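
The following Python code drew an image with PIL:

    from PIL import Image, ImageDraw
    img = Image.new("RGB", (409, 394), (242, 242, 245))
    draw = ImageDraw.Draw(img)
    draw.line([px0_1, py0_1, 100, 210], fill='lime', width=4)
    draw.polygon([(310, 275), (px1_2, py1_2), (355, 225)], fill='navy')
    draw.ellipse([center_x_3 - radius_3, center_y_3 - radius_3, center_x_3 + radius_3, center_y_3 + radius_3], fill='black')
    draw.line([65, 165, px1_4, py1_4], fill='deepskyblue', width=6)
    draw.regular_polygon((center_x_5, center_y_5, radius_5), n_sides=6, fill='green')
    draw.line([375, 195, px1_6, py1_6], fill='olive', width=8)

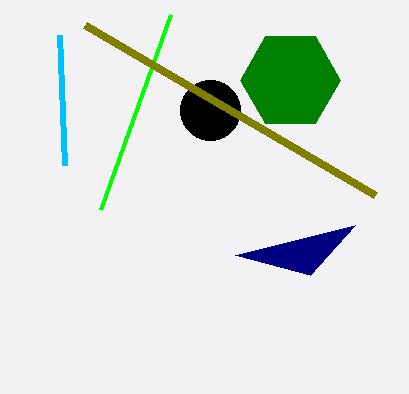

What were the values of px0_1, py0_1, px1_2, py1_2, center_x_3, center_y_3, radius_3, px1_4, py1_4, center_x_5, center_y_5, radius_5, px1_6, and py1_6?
px0_1 = 170, py0_1 = 15, px1_2 = 235, py1_2 = 255, center_x_3 = 210, center_y_3 = 110, radius_3 = 30, px1_4 = 60, py1_4 = 35, center_x_5 = 290, center_y_5 = 80, radius_5 = 50, px1_6 = 85, py1_6 = 25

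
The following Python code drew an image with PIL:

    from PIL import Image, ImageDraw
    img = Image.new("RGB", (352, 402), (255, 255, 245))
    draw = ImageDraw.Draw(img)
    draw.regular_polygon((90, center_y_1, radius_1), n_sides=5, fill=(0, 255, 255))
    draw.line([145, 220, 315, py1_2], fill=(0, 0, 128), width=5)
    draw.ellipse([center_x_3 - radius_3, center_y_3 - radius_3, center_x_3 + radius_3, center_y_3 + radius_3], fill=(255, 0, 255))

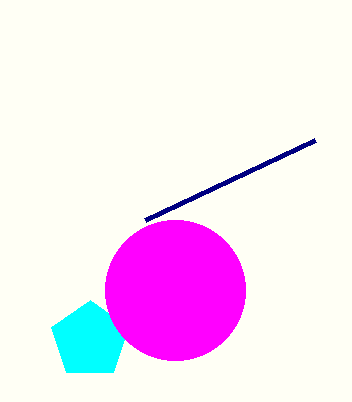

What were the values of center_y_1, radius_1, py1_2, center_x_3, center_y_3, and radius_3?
center_y_1 = 340
radius_1 = 40
py1_2 = 140
center_x_3 = 175
center_y_3 = 290
radius_3 = 70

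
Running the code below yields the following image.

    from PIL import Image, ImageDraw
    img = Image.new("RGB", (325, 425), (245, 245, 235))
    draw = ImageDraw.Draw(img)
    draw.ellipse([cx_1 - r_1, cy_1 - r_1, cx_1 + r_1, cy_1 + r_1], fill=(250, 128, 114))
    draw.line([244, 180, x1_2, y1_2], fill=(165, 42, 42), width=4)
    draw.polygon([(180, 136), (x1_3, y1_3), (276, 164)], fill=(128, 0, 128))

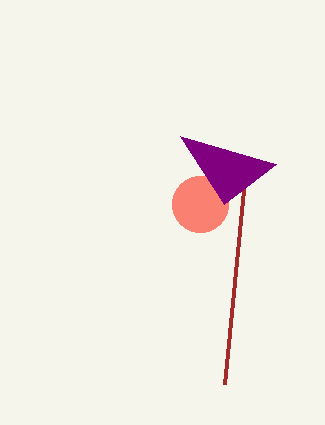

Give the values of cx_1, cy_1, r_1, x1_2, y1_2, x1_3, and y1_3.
cx_1 = 200, cy_1 = 204, r_1 = 28, x1_2 = 224, y1_2 = 384, x1_3 = 224, y1_3 = 204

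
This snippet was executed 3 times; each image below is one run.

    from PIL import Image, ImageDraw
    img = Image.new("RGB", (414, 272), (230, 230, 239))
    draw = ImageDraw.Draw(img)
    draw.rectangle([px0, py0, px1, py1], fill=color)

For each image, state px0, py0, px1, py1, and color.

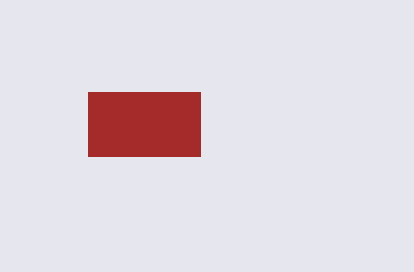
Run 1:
px0 = 88, py0 = 92, px1 = 200, py1 = 156, color = 'brown'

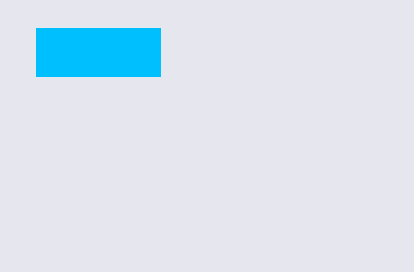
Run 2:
px0 = 36
py0 = 28
px1 = 160
py1 = 76
color = 'deepskyblue'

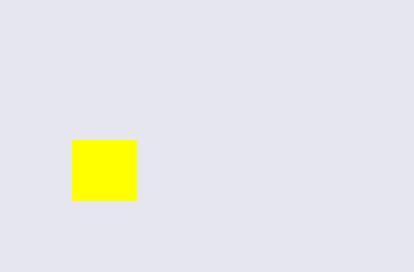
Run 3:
px0 = 72, py0 = 140, px1 = 136, py1 = 200, color = 'yellow'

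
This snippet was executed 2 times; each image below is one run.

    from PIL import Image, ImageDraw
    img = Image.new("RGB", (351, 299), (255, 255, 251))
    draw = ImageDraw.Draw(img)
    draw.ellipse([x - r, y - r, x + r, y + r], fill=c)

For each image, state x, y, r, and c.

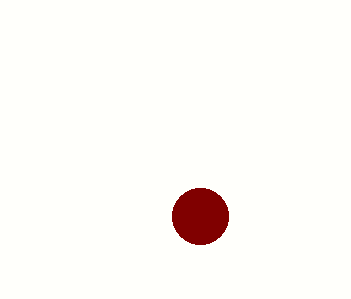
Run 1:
x = 200; y = 216; r = 28; c = 'maroon'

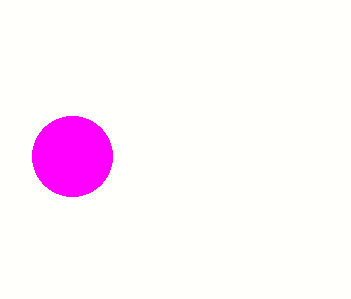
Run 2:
x = 72
y = 156
r = 40
c = 'magenta'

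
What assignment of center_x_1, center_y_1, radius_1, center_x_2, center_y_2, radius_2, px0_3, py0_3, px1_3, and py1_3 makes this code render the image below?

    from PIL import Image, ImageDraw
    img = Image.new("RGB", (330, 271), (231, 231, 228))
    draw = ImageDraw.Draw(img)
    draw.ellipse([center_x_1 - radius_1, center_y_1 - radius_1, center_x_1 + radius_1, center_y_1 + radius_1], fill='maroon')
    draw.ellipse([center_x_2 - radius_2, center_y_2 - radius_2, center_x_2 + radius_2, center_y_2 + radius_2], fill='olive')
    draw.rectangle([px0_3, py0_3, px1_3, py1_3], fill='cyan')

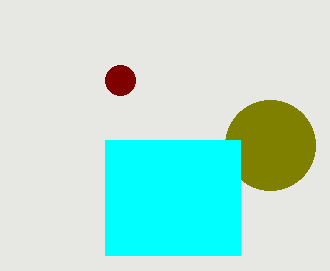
center_x_1 = 120
center_y_1 = 80
radius_1 = 15
center_x_2 = 270
center_y_2 = 145
radius_2 = 45
px0_3 = 105
py0_3 = 140
px1_3 = 240
py1_3 = 255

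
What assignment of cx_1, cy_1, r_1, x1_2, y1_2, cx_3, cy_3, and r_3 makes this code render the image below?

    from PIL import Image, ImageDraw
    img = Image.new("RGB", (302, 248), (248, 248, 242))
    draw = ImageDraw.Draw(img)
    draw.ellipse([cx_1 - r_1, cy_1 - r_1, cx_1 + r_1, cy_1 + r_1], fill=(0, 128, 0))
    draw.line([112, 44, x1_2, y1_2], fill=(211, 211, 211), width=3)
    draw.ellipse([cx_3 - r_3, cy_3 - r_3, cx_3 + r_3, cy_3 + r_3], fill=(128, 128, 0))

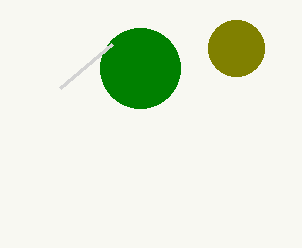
cx_1 = 140, cy_1 = 68, r_1 = 40, x1_2 = 60, y1_2 = 88, cx_3 = 236, cy_3 = 48, r_3 = 28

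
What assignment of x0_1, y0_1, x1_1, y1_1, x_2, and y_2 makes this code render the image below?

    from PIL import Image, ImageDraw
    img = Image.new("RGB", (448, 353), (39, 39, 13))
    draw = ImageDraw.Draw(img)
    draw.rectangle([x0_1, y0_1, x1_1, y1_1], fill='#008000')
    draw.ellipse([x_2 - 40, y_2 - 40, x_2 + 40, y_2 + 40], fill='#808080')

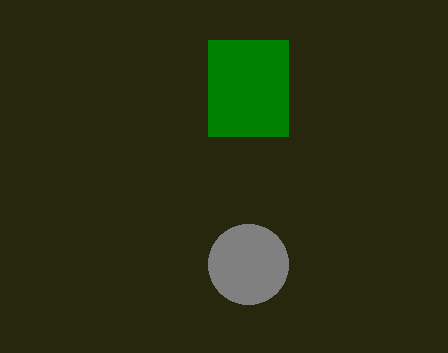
x0_1 = 208
y0_1 = 40
x1_1 = 288
y1_1 = 136
x_2 = 248
y_2 = 264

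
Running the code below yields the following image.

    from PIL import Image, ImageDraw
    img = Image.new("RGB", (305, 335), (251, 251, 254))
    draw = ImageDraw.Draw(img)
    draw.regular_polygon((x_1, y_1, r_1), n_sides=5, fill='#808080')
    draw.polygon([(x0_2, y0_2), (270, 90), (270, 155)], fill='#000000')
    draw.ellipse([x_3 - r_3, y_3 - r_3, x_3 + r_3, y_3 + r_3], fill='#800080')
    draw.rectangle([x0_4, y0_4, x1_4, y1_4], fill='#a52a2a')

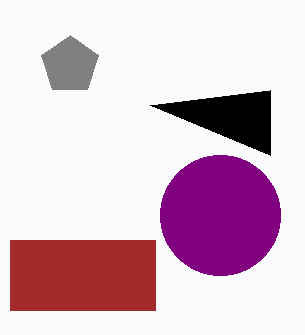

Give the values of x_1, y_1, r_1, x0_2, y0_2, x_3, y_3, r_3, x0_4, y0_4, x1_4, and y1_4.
x_1 = 70; y_1 = 65; r_1 = 30; x0_2 = 150; y0_2 = 105; x_3 = 220; y_3 = 215; r_3 = 60; x0_4 = 10; y0_4 = 240; x1_4 = 155; y1_4 = 310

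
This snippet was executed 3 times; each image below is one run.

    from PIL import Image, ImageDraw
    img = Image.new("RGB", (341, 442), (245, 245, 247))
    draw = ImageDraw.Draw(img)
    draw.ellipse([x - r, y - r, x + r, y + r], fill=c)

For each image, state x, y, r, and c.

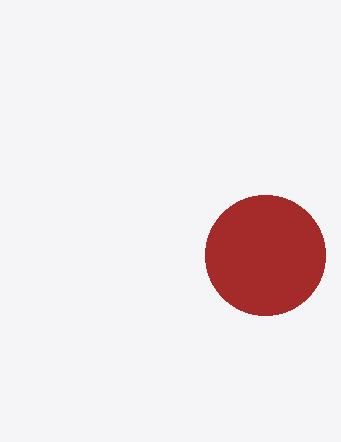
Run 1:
x = 265; y = 255; r = 60; c = 'brown'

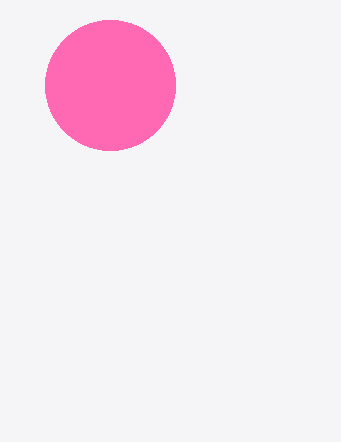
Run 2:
x = 110, y = 85, r = 65, c = 'hotpink'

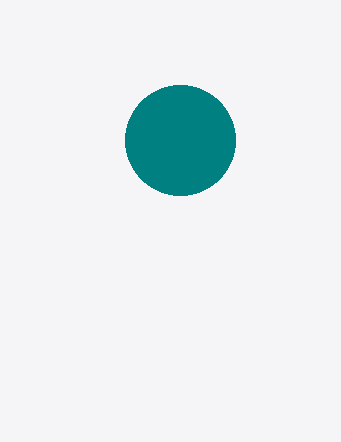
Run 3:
x = 180
y = 140
r = 55
c = 'teal'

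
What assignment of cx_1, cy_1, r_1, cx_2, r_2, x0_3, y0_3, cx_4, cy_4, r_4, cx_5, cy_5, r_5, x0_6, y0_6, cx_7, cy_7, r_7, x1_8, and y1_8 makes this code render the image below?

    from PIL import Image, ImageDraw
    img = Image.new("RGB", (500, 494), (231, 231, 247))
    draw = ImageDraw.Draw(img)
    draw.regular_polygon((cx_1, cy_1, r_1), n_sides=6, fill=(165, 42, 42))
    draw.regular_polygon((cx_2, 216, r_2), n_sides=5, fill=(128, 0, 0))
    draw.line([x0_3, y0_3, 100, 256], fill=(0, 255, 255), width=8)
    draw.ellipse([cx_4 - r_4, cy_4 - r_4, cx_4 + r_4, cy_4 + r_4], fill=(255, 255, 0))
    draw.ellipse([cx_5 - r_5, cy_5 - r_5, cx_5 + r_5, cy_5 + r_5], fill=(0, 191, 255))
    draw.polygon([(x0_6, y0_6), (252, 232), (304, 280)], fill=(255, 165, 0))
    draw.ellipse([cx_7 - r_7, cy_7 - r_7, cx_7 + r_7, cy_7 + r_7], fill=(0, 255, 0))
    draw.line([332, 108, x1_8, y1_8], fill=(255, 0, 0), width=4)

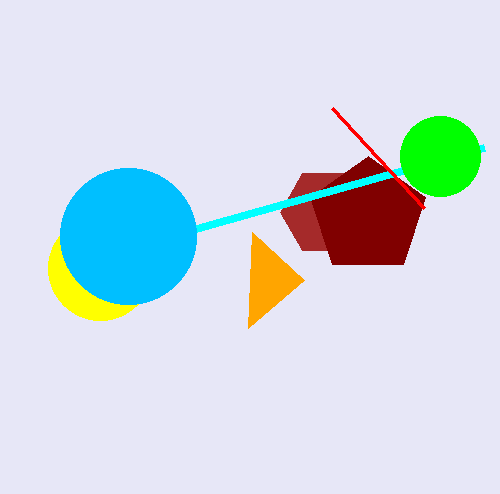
cx_1 = 324
cy_1 = 212
r_1 = 44
cx_2 = 368
r_2 = 60
x0_3 = 484
y0_3 = 148
cx_4 = 100
cy_4 = 268
r_4 = 52
cx_5 = 128
cy_5 = 236
r_5 = 68
x0_6 = 248
y0_6 = 328
cx_7 = 440
cy_7 = 156
r_7 = 40
x1_8 = 424
y1_8 = 208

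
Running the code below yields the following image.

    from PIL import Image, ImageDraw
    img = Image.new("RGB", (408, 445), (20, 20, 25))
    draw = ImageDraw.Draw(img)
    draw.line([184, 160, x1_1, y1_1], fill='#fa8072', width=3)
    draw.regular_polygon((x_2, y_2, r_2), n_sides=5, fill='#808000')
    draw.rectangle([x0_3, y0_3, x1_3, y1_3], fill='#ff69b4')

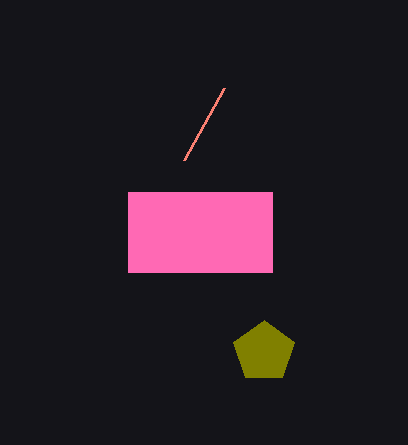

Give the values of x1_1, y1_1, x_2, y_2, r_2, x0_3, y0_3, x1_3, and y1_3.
x1_1 = 224; y1_1 = 88; x_2 = 264; y_2 = 352; r_2 = 32; x0_3 = 128; y0_3 = 192; x1_3 = 272; y1_3 = 272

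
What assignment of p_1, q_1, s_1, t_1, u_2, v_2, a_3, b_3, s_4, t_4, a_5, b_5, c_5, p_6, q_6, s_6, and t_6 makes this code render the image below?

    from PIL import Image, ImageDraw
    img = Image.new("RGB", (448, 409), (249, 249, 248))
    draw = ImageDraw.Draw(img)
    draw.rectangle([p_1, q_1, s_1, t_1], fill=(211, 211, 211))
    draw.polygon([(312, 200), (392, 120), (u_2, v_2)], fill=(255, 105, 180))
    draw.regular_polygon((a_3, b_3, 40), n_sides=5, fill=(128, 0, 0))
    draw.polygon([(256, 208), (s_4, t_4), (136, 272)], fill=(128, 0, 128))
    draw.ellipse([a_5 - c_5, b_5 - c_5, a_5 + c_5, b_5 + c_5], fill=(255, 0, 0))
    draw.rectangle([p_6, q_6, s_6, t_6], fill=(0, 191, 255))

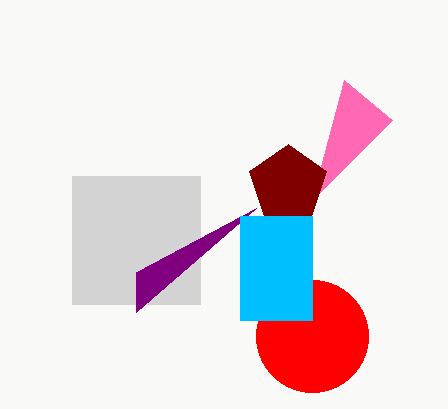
p_1 = 72, q_1 = 176, s_1 = 200, t_1 = 304, u_2 = 344, v_2 = 80, a_3 = 288, b_3 = 184, s_4 = 136, t_4 = 312, a_5 = 312, b_5 = 336, c_5 = 56, p_6 = 240, q_6 = 216, s_6 = 312, t_6 = 320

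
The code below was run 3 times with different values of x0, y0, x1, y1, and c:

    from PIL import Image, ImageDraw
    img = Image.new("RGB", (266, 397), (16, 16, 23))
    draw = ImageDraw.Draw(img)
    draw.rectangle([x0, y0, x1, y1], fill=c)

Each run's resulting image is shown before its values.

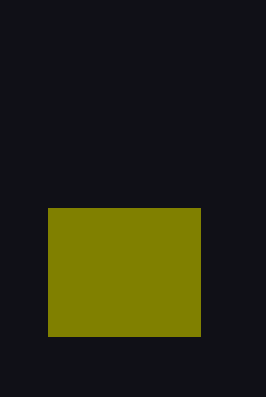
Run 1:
x0 = 48, y0 = 208, x1 = 200, y1 = 336, c = 'olive'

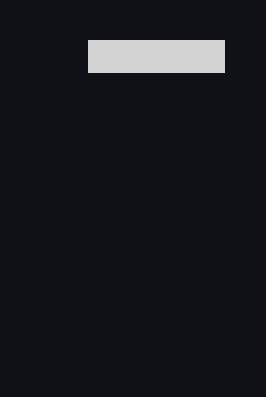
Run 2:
x0 = 88, y0 = 40, x1 = 224, y1 = 72, c = 'lightgray'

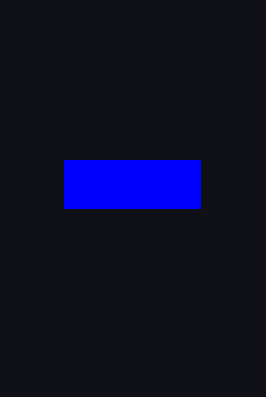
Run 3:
x0 = 64
y0 = 160
x1 = 200
y1 = 208
c = 'blue'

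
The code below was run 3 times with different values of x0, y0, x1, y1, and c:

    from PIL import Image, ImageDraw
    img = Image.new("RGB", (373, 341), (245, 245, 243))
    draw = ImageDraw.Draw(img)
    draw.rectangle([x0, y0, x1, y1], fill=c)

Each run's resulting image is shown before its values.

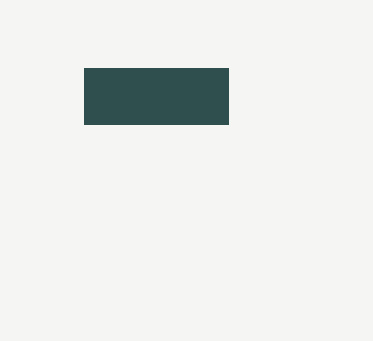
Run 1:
x0 = 84, y0 = 68, x1 = 228, y1 = 124, c = 'darkslategray'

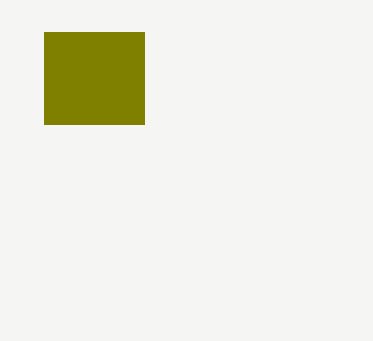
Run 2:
x0 = 44
y0 = 32
x1 = 144
y1 = 124
c = 'olive'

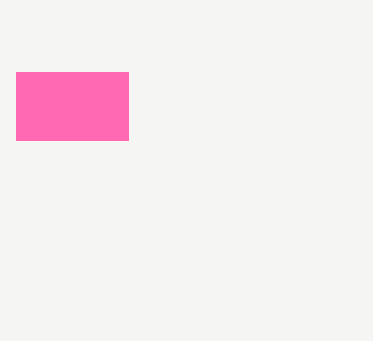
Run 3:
x0 = 16; y0 = 72; x1 = 128; y1 = 140; c = 'hotpink'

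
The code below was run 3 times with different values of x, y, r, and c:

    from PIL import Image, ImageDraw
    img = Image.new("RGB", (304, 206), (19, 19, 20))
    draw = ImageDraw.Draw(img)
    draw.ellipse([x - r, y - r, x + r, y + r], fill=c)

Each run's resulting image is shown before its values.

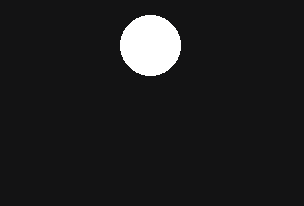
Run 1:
x = 150; y = 45; r = 30; c = 'white'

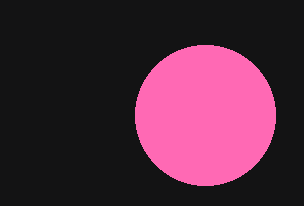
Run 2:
x = 205; y = 115; r = 70; c = 'hotpink'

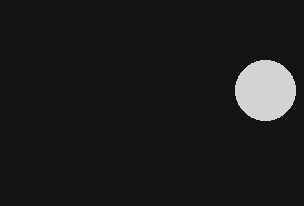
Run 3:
x = 265, y = 90, r = 30, c = 'lightgray'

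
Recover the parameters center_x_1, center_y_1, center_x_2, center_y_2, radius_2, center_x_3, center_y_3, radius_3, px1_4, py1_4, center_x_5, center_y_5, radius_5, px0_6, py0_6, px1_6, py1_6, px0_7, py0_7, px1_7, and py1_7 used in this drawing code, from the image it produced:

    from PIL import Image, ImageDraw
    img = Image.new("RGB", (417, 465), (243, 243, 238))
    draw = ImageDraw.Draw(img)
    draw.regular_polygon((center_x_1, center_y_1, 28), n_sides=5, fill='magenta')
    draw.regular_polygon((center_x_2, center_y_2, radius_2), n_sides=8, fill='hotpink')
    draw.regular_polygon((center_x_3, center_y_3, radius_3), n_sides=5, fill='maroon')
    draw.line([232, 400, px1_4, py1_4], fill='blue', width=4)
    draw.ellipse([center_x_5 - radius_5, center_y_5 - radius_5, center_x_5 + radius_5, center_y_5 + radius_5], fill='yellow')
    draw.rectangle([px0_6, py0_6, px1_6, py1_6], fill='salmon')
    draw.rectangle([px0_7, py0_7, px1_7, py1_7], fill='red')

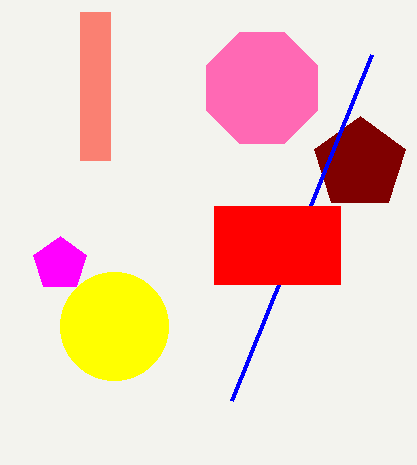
center_x_1 = 60, center_y_1 = 264, center_x_2 = 262, center_y_2 = 88, radius_2 = 60, center_x_3 = 360, center_y_3 = 164, radius_3 = 48, px1_4 = 372, py1_4 = 54, center_x_5 = 114, center_y_5 = 326, radius_5 = 54, px0_6 = 80, py0_6 = 12, px1_6 = 110, py1_6 = 160, px0_7 = 214, py0_7 = 206, px1_7 = 340, py1_7 = 284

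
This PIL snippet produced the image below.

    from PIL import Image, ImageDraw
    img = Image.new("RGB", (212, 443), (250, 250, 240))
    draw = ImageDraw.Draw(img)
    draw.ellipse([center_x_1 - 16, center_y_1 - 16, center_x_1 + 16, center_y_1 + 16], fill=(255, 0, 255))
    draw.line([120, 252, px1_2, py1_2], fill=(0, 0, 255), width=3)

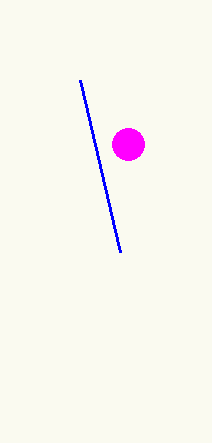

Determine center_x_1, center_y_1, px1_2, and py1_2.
center_x_1 = 128, center_y_1 = 144, px1_2 = 80, py1_2 = 80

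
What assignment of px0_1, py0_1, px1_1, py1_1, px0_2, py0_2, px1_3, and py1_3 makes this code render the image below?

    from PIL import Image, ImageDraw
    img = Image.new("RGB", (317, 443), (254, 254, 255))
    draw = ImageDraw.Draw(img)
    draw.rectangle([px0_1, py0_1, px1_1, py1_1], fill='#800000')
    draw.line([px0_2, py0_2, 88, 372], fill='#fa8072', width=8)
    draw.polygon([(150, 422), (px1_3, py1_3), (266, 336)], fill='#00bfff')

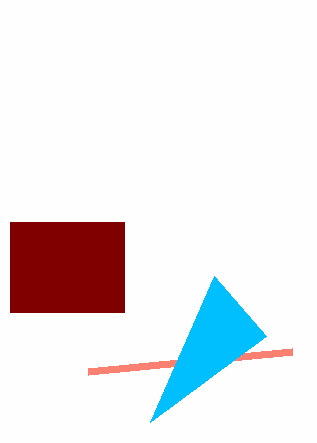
px0_1 = 10
py0_1 = 222
px1_1 = 124
py1_1 = 312
px0_2 = 292
py0_2 = 352
px1_3 = 214
py1_3 = 276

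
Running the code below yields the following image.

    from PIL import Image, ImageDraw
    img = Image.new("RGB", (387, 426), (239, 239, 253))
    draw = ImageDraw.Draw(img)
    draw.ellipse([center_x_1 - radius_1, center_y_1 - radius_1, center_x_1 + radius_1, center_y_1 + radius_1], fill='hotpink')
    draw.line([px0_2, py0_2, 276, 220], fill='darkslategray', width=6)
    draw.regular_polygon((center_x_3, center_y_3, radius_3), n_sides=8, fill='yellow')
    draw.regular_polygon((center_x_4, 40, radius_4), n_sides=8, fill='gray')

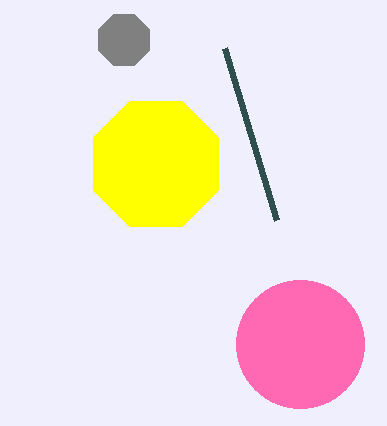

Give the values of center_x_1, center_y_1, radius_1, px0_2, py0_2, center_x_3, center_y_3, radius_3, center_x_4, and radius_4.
center_x_1 = 300; center_y_1 = 344; radius_1 = 64; px0_2 = 224; py0_2 = 48; center_x_3 = 156; center_y_3 = 164; radius_3 = 68; center_x_4 = 124; radius_4 = 28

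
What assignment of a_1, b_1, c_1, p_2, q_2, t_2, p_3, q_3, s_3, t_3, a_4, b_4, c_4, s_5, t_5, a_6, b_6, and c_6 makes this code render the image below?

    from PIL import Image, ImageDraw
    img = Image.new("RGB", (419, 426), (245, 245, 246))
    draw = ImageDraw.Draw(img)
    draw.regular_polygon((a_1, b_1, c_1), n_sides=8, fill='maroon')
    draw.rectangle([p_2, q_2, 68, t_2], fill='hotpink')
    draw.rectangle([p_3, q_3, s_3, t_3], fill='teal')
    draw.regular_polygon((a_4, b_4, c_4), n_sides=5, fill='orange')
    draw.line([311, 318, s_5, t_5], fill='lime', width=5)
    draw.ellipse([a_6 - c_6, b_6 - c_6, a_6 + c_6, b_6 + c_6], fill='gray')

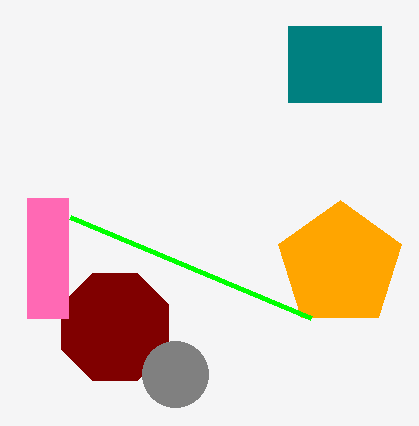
a_1 = 115; b_1 = 327; c_1 = 58; p_2 = 27; q_2 = 198; t_2 = 318; p_3 = 288; q_3 = 26; s_3 = 381; t_3 = 102; a_4 = 340; b_4 = 265; c_4 = 65; s_5 = 70; t_5 = 217; a_6 = 175; b_6 = 374; c_6 = 33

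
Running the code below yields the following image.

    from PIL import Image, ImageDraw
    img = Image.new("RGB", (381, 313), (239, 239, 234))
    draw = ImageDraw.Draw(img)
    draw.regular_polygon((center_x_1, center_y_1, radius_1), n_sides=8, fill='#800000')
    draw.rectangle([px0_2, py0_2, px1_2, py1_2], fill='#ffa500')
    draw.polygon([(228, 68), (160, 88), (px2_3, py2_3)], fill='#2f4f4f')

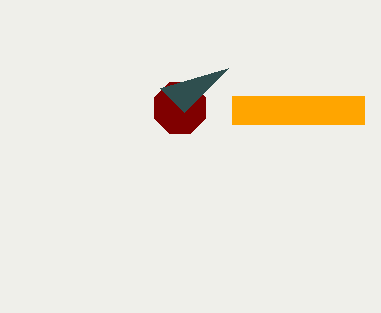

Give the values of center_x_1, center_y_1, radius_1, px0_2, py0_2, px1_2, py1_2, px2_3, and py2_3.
center_x_1 = 180; center_y_1 = 108; radius_1 = 28; px0_2 = 232; py0_2 = 96; px1_2 = 364; py1_2 = 124; px2_3 = 184; py2_3 = 112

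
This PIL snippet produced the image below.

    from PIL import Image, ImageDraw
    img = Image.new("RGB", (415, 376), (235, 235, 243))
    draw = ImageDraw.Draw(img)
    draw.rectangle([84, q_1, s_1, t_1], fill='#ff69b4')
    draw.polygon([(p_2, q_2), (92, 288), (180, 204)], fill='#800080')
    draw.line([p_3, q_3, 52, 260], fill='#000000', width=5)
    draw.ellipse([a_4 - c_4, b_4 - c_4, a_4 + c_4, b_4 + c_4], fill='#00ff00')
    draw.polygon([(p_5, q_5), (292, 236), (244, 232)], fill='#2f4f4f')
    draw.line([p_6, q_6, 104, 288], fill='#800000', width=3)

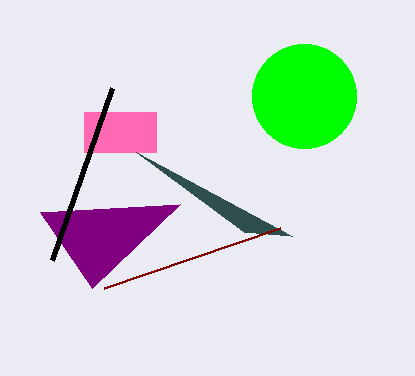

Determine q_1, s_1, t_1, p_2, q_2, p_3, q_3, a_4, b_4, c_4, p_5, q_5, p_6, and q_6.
q_1 = 112, s_1 = 156, t_1 = 152, p_2 = 40, q_2 = 212, p_3 = 112, q_3 = 88, a_4 = 304, b_4 = 96, c_4 = 52, p_5 = 136, q_5 = 152, p_6 = 280, q_6 = 228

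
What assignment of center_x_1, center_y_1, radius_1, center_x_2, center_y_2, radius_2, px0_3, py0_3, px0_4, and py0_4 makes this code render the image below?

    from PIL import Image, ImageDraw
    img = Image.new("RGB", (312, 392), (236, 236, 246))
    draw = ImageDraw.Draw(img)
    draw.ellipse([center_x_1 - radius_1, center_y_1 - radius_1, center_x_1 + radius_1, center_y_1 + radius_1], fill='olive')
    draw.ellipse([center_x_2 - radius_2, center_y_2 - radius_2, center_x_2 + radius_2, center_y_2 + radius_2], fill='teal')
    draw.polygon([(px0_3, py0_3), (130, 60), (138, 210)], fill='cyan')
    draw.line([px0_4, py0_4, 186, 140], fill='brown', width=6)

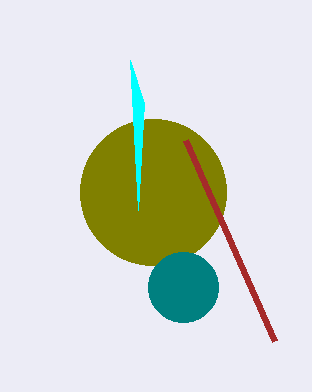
center_x_1 = 153
center_y_1 = 192
radius_1 = 73
center_x_2 = 183
center_y_2 = 287
radius_2 = 35
px0_3 = 144
py0_3 = 103
px0_4 = 275
py0_4 = 341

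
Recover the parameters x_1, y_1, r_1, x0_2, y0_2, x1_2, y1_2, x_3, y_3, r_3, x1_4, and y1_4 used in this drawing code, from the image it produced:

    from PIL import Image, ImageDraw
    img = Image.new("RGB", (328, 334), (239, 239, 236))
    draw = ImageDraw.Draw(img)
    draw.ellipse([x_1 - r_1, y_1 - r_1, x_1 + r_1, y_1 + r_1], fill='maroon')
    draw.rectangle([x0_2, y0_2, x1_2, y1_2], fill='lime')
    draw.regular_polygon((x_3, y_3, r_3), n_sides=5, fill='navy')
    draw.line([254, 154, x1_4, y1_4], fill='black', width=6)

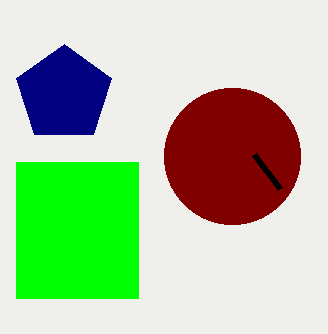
x_1 = 232, y_1 = 156, r_1 = 68, x0_2 = 16, y0_2 = 162, x1_2 = 138, y1_2 = 298, x_3 = 64, y_3 = 94, r_3 = 50, x1_4 = 280, y1_4 = 188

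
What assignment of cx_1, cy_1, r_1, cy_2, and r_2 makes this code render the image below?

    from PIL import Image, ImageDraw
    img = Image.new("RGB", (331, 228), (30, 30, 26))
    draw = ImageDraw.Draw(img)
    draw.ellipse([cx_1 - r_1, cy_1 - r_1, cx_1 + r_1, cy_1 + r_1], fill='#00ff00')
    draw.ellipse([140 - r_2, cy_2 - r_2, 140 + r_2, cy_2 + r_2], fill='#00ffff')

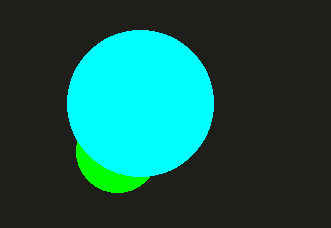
cx_1 = 117; cy_1 = 151; r_1 = 41; cy_2 = 103; r_2 = 73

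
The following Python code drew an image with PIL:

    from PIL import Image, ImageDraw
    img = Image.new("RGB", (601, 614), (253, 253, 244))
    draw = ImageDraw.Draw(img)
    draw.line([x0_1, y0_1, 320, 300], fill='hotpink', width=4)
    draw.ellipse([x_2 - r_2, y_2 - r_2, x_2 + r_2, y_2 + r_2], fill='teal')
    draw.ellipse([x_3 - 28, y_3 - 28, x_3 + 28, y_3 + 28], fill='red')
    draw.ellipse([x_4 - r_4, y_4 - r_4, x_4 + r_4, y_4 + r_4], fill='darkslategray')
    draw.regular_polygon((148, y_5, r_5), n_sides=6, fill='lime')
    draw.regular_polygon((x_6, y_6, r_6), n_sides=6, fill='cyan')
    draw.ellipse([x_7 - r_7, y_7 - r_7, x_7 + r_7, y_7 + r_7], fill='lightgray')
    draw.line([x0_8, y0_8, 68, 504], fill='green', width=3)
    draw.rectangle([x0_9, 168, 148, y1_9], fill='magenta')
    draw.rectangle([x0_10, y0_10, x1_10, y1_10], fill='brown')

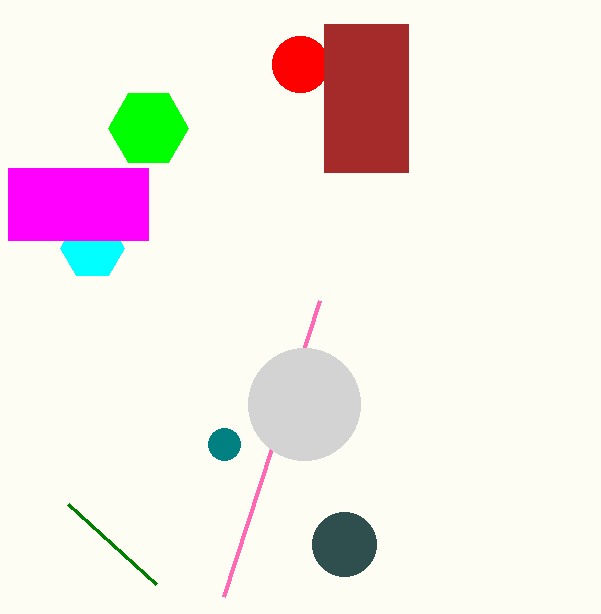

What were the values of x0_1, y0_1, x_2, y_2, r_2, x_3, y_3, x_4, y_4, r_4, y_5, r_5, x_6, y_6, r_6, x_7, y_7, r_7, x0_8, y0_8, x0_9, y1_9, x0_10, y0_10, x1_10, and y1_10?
x0_1 = 224
y0_1 = 596
x_2 = 224
y_2 = 444
r_2 = 16
x_3 = 300
y_3 = 64
x_4 = 344
y_4 = 544
r_4 = 32
y_5 = 128
r_5 = 40
x_6 = 92
y_6 = 248
r_6 = 32
x_7 = 304
y_7 = 404
r_7 = 56
x0_8 = 156
y0_8 = 584
x0_9 = 8
y1_9 = 240
x0_10 = 324
y0_10 = 24
x1_10 = 408
y1_10 = 172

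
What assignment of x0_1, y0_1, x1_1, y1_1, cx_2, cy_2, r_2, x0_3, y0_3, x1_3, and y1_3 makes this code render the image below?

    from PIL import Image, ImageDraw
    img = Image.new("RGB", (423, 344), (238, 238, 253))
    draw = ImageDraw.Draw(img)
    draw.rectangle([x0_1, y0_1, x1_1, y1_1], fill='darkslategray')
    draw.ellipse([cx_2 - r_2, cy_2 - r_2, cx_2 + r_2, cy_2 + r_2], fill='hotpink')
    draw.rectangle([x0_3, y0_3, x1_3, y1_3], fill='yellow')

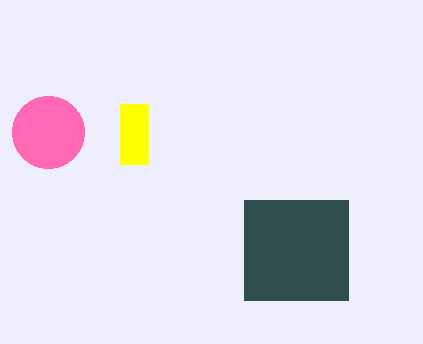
x0_1 = 244, y0_1 = 200, x1_1 = 348, y1_1 = 300, cx_2 = 48, cy_2 = 132, r_2 = 36, x0_3 = 120, y0_3 = 104, x1_3 = 148, y1_3 = 164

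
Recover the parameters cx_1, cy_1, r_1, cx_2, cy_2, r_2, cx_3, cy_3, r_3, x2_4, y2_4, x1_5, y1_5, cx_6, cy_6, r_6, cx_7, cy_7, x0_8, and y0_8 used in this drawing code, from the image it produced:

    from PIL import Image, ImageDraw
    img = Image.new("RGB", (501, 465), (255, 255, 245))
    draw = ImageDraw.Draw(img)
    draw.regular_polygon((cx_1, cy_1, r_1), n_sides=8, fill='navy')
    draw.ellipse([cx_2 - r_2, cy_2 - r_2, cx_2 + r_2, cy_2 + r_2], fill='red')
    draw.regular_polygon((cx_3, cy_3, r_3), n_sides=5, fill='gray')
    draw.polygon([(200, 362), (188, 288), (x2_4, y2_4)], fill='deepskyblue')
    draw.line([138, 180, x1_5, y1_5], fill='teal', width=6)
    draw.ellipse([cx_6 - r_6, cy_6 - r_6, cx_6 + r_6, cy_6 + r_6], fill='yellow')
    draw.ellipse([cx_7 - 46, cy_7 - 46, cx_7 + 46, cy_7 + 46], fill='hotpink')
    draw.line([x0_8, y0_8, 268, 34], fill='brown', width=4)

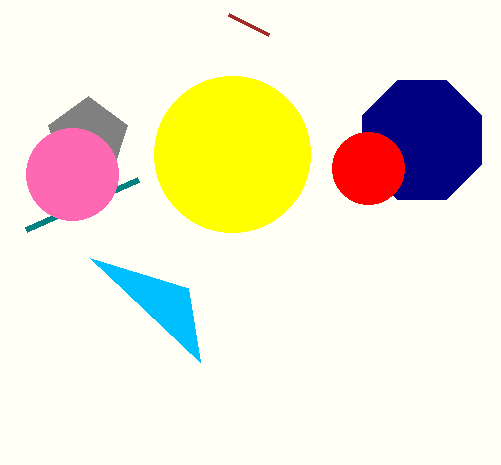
cx_1 = 422, cy_1 = 140, r_1 = 64, cx_2 = 368, cy_2 = 168, r_2 = 36, cx_3 = 88, cy_3 = 138, r_3 = 42, x2_4 = 90, y2_4 = 258, x1_5 = 26, y1_5 = 230, cx_6 = 232, cy_6 = 154, r_6 = 78, cx_7 = 72, cy_7 = 174, x0_8 = 228, y0_8 = 14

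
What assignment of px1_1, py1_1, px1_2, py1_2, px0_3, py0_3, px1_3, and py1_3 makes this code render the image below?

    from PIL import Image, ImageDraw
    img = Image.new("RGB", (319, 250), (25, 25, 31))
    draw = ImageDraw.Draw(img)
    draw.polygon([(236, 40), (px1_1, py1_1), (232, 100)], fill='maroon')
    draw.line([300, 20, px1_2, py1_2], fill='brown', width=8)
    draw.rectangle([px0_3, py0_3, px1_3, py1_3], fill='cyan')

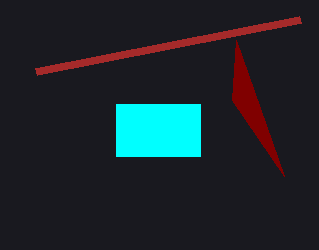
px1_1 = 284; py1_1 = 176; px1_2 = 36; py1_2 = 72; px0_3 = 116; py0_3 = 104; px1_3 = 200; py1_3 = 156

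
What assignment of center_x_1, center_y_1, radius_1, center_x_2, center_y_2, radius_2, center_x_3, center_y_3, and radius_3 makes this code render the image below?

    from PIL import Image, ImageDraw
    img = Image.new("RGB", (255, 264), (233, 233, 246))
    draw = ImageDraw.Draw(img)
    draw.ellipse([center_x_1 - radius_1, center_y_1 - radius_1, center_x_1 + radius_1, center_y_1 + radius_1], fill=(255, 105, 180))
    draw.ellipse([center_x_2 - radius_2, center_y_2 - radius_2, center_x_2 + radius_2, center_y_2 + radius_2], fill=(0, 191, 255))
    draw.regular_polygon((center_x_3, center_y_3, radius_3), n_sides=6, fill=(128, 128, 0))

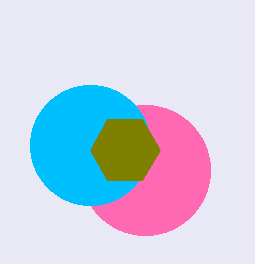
center_x_1 = 145, center_y_1 = 170, radius_1 = 65, center_x_2 = 90, center_y_2 = 145, radius_2 = 60, center_x_3 = 125, center_y_3 = 150, radius_3 = 35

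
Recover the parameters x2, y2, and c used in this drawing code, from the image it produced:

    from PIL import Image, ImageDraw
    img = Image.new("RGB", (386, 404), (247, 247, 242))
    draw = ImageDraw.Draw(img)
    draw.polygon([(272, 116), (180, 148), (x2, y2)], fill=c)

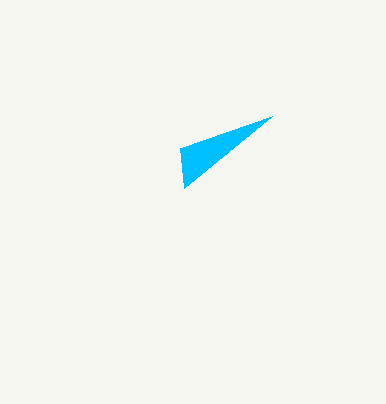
x2 = 184; y2 = 188; c = 'deepskyblue'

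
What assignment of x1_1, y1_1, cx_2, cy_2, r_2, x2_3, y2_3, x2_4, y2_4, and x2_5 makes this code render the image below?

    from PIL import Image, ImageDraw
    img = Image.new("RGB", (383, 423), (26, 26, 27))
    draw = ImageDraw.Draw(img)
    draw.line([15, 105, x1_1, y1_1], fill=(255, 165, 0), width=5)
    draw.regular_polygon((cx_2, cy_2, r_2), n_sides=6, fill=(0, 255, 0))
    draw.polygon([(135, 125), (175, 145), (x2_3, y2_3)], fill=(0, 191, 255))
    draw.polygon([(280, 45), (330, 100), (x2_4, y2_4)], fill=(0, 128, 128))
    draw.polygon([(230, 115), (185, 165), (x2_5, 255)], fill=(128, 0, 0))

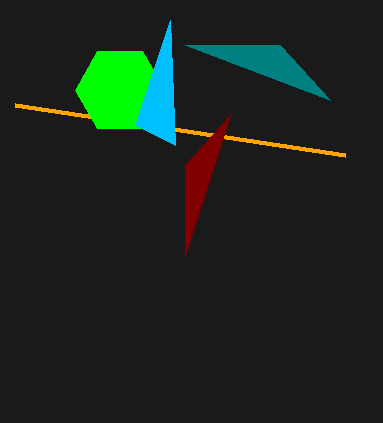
x1_1 = 345, y1_1 = 155, cx_2 = 120, cy_2 = 90, r_2 = 45, x2_3 = 170, y2_3 = 20, x2_4 = 185, y2_4 = 45, x2_5 = 185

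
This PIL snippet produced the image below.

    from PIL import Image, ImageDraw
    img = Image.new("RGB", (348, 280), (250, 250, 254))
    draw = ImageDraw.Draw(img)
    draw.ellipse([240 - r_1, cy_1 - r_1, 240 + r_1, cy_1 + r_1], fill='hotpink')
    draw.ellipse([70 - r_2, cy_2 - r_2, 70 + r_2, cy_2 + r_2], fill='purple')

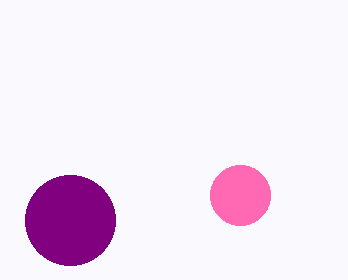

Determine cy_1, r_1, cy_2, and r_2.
cy_1 = 195
r_1 = 30
cy_2 = 220
r_2 = 45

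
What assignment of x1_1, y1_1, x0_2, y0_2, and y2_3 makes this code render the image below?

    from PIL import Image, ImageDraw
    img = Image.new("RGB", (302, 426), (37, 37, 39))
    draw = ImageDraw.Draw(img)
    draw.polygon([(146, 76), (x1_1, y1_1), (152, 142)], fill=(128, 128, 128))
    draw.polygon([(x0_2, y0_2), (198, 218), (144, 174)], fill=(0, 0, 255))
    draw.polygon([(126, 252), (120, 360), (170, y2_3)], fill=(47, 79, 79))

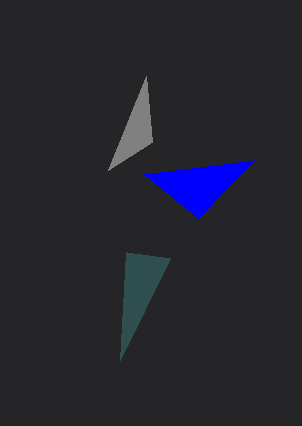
x1_1 = 108
y1_1 = 170
x0_2 = 254
y0_2 = 160
y2_3 = 258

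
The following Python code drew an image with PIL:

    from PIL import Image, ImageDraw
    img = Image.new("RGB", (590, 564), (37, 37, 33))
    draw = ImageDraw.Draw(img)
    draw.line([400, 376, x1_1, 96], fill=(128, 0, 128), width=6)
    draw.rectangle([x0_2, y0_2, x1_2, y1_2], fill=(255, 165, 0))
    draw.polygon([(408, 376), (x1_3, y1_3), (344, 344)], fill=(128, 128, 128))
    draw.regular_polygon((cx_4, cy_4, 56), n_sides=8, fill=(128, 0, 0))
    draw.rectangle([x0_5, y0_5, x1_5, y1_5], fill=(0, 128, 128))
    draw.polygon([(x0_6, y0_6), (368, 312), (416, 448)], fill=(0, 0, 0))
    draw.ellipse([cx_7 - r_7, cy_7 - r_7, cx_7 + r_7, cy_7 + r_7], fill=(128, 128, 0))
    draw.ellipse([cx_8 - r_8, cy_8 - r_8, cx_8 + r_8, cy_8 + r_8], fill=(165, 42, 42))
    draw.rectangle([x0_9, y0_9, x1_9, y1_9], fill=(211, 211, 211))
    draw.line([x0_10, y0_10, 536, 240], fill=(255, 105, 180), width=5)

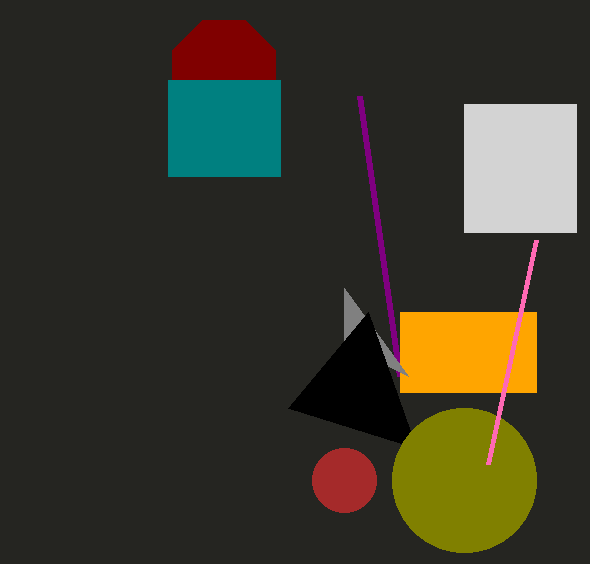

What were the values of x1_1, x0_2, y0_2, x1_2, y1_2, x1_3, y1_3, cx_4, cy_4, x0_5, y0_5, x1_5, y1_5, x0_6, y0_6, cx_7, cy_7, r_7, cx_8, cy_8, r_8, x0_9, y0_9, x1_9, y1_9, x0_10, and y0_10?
x1_1 = 360, x0_2 = 400, y0_2 = 312, x1_2 = 536, y1_2 = 392, x1_3 = 344, y1_3 = 288, cx_4 = 224, cy_4 = 72, x0_5 = 168, y0_5 = 80, x1_5 = 280, y1_5 = 176, x0_6 = 288, y0_6 = 408, cx_7 = 464, cy_7 = 480, r_7 = 72, cx_8 = 344, cy_8 = 480, r_8 = 32, x0_9 = 464, y0_9 = 104, x1_9 = 576, y1_9 = 232, x0_10 = 488, y0_10 = 464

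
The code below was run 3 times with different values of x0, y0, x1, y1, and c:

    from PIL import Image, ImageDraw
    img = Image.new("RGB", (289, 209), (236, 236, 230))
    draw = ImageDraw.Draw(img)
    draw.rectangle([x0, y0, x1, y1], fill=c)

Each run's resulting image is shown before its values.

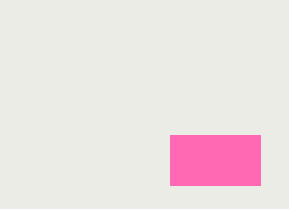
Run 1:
x0 = 170, y0 = 135, x1 = 260, y1 = 185, c = 'hotpink'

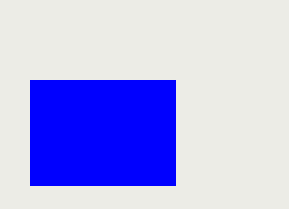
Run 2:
x0 = 30; y0 = 80; x1 = 175; y1 = 185; c = 'blue'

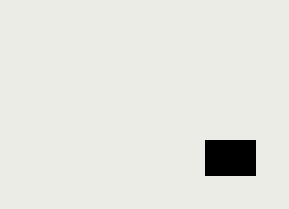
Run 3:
x0 = 205, y0 = 140, x1 = 255, y1 = 175, c = 'black'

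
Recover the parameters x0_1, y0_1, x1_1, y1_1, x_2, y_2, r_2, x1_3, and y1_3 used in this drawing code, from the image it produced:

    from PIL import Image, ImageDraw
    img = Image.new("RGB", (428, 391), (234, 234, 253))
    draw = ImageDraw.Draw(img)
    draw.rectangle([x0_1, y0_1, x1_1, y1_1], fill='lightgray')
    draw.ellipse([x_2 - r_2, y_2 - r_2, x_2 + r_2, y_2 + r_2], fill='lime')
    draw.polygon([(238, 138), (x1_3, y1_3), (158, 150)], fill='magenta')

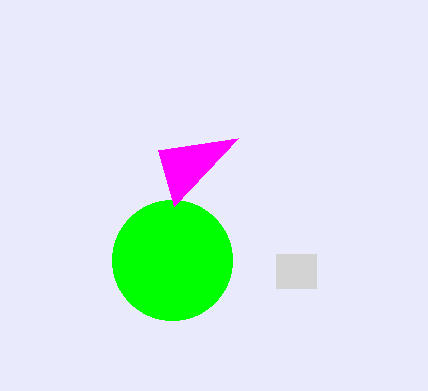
x0_1 = 276
y0_1 = 254
x1_1 = 316
y1_1 = 288
x_2 = 172
y_2 = 260
r_2 = 60
x1_3 = 174
y1_3 = 206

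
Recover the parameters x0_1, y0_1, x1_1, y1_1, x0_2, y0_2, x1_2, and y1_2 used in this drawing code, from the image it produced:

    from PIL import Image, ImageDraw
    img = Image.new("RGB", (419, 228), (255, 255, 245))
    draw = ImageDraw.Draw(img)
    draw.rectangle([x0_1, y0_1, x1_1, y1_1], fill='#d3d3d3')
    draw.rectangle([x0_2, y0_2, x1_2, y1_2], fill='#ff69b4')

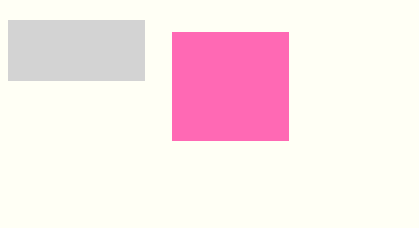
x0_1 = 8; y0_1 = 20; x1_1 = 144; y1_1 = 80; x0_2 = 172; y0_2 = 32; x1_2 = 288; y1_2 = 140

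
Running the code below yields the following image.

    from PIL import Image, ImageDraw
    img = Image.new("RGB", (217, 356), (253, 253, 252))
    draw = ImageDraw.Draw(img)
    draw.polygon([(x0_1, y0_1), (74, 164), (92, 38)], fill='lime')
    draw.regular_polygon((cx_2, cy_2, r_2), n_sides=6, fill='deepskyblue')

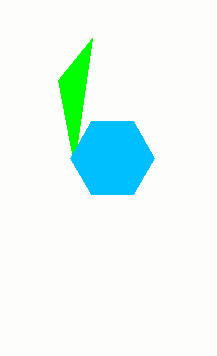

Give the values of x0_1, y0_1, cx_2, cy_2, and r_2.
x0_1 = 58
y0_1 = 80
cx_2 = 112
cy_2 = 158
r_2 = 42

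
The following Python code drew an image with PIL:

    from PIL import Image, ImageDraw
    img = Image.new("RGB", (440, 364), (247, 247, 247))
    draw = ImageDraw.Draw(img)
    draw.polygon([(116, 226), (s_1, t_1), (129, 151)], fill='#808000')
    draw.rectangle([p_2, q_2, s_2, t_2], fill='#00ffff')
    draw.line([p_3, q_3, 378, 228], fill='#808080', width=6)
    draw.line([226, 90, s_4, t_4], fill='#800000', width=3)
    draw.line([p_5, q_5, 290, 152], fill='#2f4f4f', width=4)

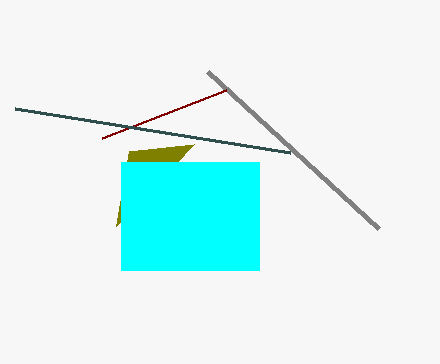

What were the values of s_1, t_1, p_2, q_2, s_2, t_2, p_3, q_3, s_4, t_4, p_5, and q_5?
s_1 = 194; t_1 = 144; p_2 = 121; q_2 = 162; s_2 = 259; t_2 = 270; p_3 = 207; q_3 = 71; s_4 = 102; t_4 = 138; p_5 = 15; q_5 = 108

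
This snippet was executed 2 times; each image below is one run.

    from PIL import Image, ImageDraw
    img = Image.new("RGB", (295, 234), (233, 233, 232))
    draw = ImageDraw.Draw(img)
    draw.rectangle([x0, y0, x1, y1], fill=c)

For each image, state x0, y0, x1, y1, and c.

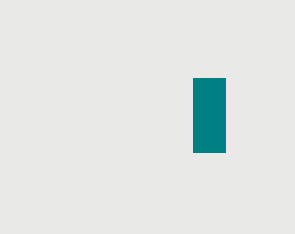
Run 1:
x0 = 193, y0 = 78, x1 = 225, y1 = 152, c = 'teal'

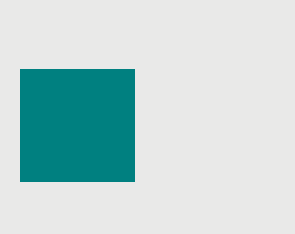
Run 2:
x0 = 20, y0 = 69, x1 = 134, y1 = 181, c = 'teal'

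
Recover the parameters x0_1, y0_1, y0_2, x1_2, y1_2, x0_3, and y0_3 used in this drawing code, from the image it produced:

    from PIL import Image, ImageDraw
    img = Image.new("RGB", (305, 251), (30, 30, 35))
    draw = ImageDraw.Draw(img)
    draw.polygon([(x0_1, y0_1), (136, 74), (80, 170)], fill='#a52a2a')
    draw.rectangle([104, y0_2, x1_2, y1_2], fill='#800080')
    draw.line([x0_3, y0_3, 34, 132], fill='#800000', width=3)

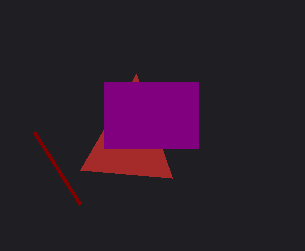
x0_1 = 172
y0_1 = 178
y0_2 = 82
x1_2 = 198
y1_2 = 148
x0_3 = 80
y0_3 = 204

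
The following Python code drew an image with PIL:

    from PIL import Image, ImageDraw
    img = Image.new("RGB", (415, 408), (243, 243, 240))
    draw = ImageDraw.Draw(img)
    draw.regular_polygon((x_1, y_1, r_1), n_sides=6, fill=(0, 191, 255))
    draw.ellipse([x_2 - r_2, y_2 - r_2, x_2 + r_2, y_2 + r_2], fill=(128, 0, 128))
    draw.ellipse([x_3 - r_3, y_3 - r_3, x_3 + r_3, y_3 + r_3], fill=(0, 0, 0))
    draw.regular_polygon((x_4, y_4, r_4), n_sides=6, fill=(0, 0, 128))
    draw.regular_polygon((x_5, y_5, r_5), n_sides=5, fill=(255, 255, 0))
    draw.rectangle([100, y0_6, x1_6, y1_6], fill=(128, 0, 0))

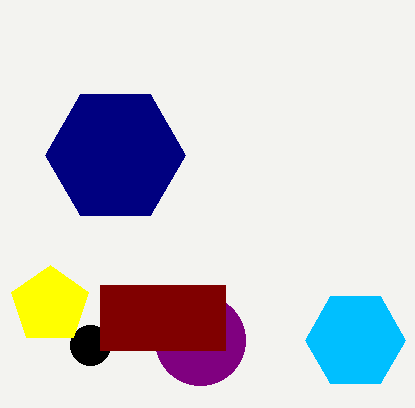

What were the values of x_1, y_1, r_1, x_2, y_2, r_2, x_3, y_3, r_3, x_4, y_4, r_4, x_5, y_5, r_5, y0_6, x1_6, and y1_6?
x_1 = 355; y_1 = 340; r_1 = 50; x_2 = 200; y_2 = 340; r_2 = 45; x_3 = 90; y_3 = 345; r_3 = 20; x_4 = 115; y_4 = 155; r_4 = 70; x_5 = 50; y_5 = 305; r_5 = 40; y0_6 = 285; x1_6 = 225; y1_6 = 350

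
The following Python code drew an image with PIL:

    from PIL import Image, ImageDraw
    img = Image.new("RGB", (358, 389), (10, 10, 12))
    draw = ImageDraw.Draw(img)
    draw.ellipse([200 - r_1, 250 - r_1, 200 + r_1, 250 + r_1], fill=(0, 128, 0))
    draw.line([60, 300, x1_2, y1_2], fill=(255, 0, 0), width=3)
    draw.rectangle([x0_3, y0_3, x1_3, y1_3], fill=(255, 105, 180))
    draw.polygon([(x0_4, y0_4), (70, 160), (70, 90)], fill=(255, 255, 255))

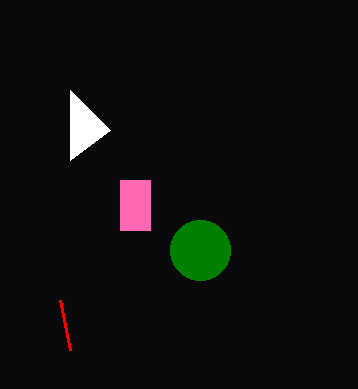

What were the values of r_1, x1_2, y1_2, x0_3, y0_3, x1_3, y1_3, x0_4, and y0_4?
r_1 = 30, x1_2 = 70, y1_2 = 350, x0_3 = 120, y0_3 = 180, x1_3 = 150, y1_3 = 230, x0_4 = 110, y0_4 = 130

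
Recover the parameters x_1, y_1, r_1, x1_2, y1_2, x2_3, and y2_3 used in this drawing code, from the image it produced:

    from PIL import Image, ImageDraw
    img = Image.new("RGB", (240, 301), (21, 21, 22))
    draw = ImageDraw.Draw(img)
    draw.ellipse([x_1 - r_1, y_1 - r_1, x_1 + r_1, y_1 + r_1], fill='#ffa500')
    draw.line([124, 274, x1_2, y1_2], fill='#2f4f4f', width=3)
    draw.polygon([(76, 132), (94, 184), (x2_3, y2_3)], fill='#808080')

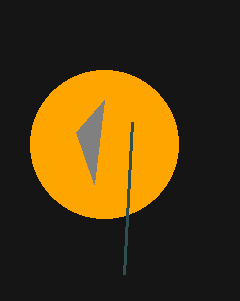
x_1 = 104; y_1 = 144; r_1 = 74; x1_2 = 132; y1_2 = 122; x2_3 = 104; y2_3 = 100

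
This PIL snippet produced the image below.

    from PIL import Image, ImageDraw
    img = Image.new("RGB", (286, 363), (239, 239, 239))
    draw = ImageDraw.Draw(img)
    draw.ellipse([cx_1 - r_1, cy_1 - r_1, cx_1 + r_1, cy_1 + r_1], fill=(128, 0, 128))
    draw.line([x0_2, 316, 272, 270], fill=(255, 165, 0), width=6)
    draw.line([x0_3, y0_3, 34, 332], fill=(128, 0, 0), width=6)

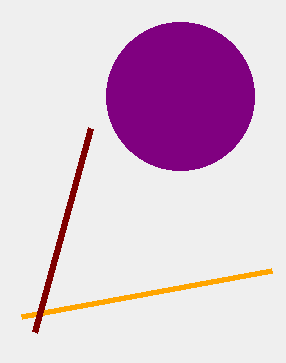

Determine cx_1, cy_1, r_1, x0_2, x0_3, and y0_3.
cx_1 = 180; cy_1 = 96; r_1 = 74; x0_2 = 22; x0_3 = 90; y0_3 = 128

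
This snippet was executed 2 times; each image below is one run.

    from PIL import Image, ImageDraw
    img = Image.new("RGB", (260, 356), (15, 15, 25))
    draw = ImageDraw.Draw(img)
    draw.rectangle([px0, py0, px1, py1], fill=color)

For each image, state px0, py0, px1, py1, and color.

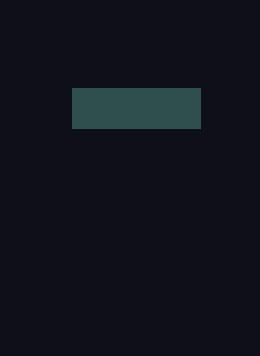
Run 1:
px0 = 72, py0 = 88, px1 = 200, py1 = 128, color = 'darkslategray'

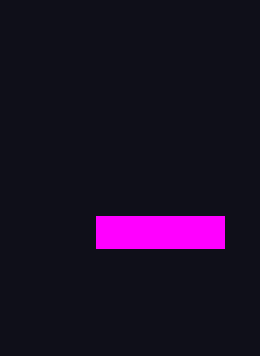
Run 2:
px0 = 96, py0 = 216, px1 = 224, py1 = 248, color = 'magenta'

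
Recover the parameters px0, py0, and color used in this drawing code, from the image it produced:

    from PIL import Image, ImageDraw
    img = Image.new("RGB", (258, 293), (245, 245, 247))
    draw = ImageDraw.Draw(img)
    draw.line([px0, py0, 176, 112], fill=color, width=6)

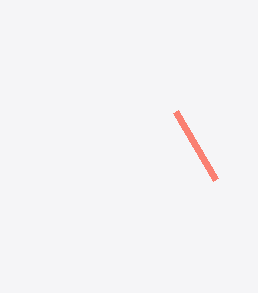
px0 = 216; py0 = 180; color = 'salmon'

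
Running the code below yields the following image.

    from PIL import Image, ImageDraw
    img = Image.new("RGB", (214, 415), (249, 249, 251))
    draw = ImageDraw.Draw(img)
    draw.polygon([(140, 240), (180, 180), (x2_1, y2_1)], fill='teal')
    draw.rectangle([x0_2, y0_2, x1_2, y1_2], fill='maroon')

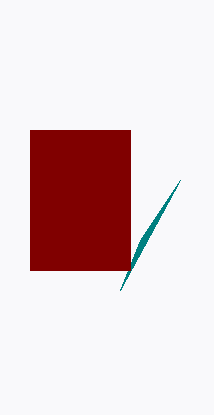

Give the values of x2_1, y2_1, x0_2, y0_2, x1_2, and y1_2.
x2_1 = 120
y2_1 = 290
x0_2 = 30
y0_2 = 130
x1_2 = 130
y1_2 = 270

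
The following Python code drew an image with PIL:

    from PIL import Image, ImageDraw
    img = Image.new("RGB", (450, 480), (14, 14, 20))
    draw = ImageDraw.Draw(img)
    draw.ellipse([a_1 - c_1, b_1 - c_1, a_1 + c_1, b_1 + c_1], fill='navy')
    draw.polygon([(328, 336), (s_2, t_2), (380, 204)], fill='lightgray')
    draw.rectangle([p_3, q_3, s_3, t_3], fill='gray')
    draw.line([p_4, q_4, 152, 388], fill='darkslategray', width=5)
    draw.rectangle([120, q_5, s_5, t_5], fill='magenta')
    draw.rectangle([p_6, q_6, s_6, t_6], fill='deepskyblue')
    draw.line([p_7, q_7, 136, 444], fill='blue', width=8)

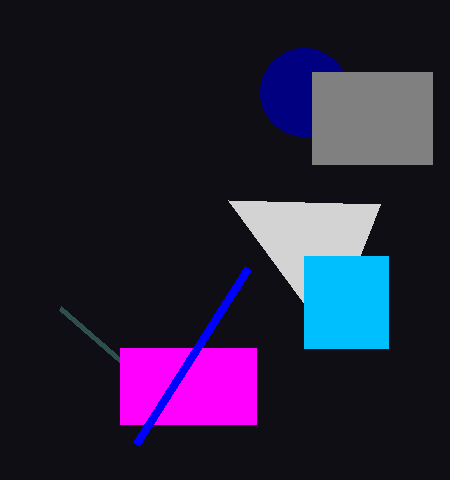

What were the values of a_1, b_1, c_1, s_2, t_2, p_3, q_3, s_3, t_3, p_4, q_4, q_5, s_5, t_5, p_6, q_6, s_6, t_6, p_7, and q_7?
a_1 = 304; b_1 = 92; c_1 = 44; s_2 = 228; t_2 = 200; p_3 = 312; q_3 = 72; s_3 = 432; t_3 = 164; p_4 = 60; q_4 = 308; q_5 = 348; s_5 = 256; t_5 = 424; p_6 = 304; q_6 = 256; s_6 = 388; t_6 = 348; p_7 = 248; q_7 = 268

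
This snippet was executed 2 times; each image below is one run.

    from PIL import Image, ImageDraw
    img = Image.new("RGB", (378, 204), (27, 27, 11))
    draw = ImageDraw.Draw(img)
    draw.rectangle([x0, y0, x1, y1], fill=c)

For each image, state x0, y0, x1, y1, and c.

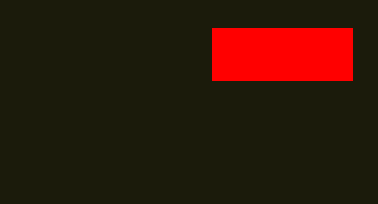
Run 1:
x0 = 212
y0 = 28
x1 = 352
y1 = 80
c = 'red'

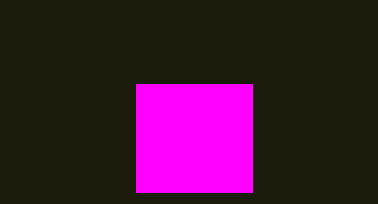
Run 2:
x0 = 136, y0 = 84, x1 = 252, y1 = 192, c = 'magenta'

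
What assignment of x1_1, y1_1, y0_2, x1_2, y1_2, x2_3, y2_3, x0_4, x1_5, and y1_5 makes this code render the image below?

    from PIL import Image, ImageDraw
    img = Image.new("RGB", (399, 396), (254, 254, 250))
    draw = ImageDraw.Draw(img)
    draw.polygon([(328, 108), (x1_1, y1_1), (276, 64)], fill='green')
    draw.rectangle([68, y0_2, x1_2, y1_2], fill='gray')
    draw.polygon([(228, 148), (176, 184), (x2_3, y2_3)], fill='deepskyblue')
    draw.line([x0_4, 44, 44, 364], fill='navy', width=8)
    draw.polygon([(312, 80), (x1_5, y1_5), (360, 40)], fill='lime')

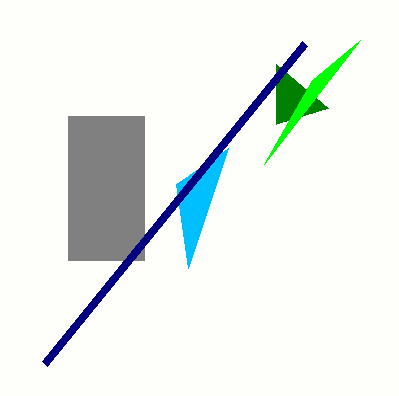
x1_1 = 276, y1_1 = 124, y0_2 = 116, x1_2 = 144, y1_2 = 260, x2_3 = 188, y2_3 = 268, x0_4 = 304, x1_5 = 264, y1_5 = 164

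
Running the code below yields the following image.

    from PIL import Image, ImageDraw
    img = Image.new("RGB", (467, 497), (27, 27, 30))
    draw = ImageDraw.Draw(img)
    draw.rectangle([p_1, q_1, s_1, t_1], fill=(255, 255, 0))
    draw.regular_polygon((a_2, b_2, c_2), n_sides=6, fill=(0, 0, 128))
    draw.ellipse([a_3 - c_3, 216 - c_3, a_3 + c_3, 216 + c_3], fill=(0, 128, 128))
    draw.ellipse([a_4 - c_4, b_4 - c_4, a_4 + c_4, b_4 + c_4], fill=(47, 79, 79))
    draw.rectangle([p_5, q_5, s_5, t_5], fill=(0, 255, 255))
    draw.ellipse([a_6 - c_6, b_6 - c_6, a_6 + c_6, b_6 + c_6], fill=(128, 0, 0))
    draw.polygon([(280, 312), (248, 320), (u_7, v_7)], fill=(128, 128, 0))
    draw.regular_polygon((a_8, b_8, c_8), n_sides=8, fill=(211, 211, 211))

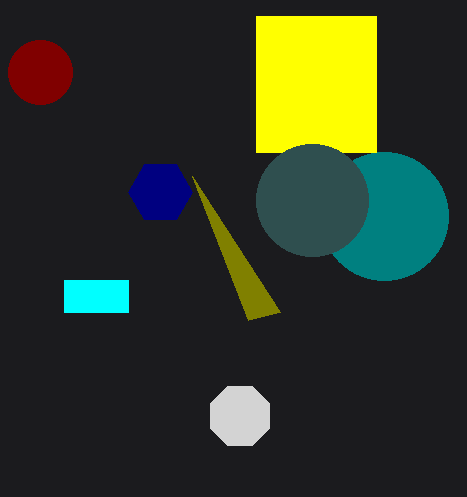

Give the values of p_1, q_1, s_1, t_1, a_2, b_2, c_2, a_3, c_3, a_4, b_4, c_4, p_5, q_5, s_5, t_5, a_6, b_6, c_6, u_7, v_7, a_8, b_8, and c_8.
p_1 = 256, q_1 = 16, s_1 = 376, t_1 = 152, a_2 = 160, b_2 = 192, c_2 = 32, a_3 = 384, c_3 = 64, a_4 = 312, b_4 = 200, c_4 = 56, p_5 = 64, q_5 = 280, s_5 = 128, t_5 = 312, a_6 = 40, b_6 = 72, c_6 = 32, u_7 = 192, v_7 = 176, a_8 = 240, b_8 = 416, c_8 = 32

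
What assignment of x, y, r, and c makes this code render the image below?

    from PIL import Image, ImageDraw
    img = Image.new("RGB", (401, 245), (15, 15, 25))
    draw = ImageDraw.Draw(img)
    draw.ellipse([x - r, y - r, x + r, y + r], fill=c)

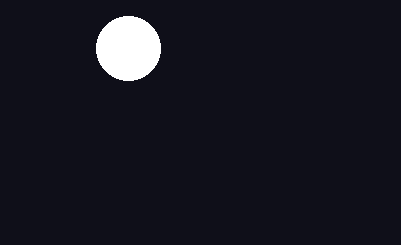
x = 128; y = 48; r = 32; c = 'white'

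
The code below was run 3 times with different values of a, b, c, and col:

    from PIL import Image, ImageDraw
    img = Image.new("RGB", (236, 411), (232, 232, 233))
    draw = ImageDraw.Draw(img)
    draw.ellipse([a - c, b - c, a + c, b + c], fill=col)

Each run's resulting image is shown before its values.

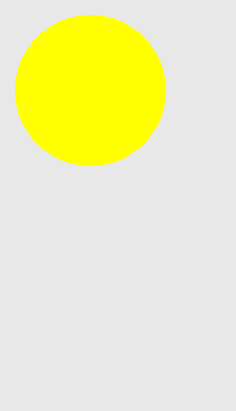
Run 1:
a = 90, b = 90, c = 75, col = 'yellow'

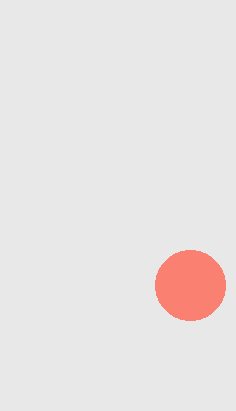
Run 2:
a = 190; b = 285; c = 35; col = 'salmon'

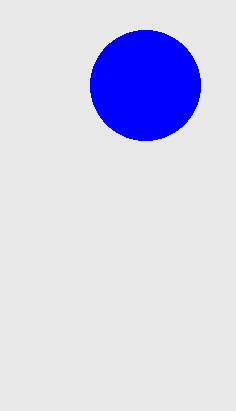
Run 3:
a = 145
b = 85
c = 55
col = 'blue'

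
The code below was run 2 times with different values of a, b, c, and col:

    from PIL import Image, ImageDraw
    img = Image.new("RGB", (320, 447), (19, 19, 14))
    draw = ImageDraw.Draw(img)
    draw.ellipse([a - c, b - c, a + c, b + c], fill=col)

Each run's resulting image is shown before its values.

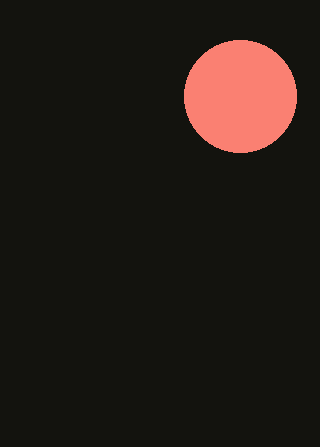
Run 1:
a = 240; b = 96; c = 56; col = 'salmon'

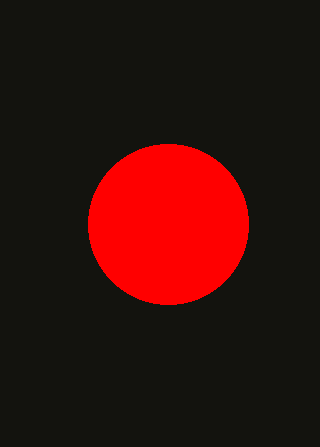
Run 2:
a = 168, b = 224, c = 80, col = 'red'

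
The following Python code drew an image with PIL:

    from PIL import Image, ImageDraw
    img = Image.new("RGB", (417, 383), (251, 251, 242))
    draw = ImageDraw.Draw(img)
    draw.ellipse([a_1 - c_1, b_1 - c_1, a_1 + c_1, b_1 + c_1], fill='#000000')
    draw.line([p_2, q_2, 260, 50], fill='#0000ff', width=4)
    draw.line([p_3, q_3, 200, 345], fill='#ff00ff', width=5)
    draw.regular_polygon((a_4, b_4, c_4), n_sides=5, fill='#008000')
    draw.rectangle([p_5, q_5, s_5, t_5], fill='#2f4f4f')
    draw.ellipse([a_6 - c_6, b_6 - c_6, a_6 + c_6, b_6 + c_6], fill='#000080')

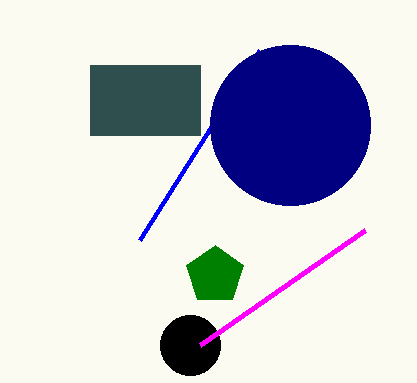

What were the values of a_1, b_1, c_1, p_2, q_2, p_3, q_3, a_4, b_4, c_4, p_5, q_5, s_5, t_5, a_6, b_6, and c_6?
a_1 = 190
b_1 = 345
c_1 = 30
p_2 = 140
q_2 = 240
p_3 = 365
q_3 = 230
a_4 = 215
b_4 = 275
c_4 = 30
p_5 = 90
q_5 = 65
s_5 = 200
t_5 = 135
a_6 = 290
b_6 = 125
c_6 = 80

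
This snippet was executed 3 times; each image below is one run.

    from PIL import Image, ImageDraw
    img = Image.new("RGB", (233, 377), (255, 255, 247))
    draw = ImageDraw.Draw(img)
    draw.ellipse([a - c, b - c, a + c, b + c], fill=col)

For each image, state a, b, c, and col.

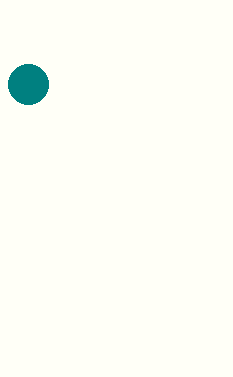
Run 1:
a = 28; b = 84; c = 20; col = 'teal'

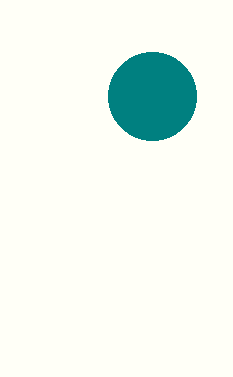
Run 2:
a = 152; b = 96; c = 44; col = 'teal'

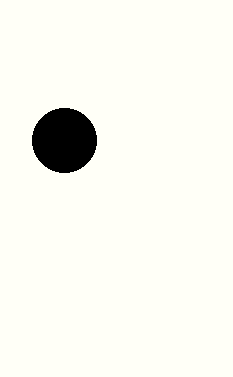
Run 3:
a = 64
b = 140
c = 32
col = 'black'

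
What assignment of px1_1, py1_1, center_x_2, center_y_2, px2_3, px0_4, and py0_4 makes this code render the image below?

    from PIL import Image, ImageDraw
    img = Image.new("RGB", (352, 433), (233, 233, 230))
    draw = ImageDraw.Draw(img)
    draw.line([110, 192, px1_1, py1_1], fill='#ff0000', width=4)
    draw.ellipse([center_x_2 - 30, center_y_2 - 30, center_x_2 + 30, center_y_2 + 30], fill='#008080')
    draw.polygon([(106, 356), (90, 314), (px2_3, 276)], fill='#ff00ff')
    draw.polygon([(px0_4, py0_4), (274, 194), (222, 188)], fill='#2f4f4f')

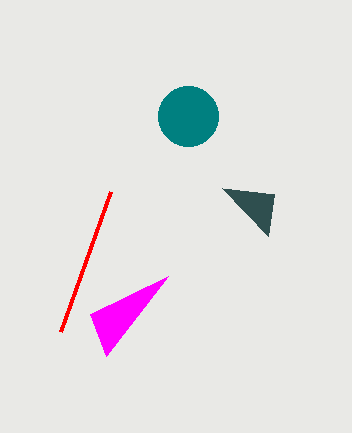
px1_1 = 60; py1_1 = 332; center_x_2 = 188; center_y_2 = 116; px2_3 = 168; px0_4 = 268; py0_4 = 236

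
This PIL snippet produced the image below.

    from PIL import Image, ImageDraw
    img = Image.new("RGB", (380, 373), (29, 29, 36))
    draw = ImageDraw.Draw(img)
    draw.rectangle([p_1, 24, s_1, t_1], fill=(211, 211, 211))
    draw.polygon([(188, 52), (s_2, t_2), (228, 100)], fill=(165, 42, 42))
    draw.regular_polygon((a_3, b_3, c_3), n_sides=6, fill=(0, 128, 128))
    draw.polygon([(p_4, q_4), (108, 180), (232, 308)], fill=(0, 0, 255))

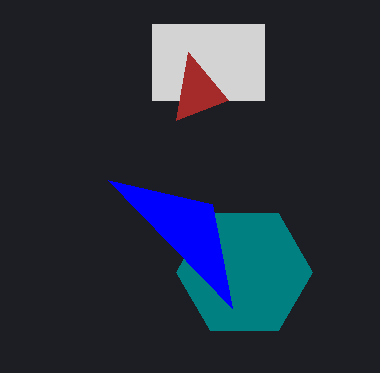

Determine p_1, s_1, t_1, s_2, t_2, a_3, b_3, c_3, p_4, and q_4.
p_1 = 152; s_1 = 264; t_1 = 100; s_2 = 176; t_2 = 120; a_3 = 244; b_3 = 272; c_3 = 68; p_4 = 212; q_4 = 204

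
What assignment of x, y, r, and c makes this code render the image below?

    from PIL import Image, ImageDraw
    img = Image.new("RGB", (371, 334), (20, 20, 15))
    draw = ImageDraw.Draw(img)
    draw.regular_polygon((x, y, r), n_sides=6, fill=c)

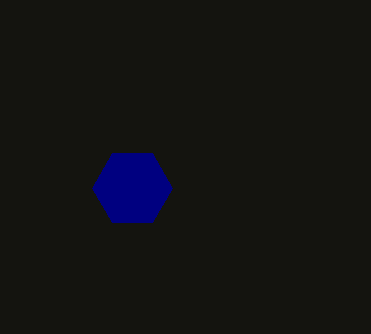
x = 132; y = 188; r = 40; c = 'navy'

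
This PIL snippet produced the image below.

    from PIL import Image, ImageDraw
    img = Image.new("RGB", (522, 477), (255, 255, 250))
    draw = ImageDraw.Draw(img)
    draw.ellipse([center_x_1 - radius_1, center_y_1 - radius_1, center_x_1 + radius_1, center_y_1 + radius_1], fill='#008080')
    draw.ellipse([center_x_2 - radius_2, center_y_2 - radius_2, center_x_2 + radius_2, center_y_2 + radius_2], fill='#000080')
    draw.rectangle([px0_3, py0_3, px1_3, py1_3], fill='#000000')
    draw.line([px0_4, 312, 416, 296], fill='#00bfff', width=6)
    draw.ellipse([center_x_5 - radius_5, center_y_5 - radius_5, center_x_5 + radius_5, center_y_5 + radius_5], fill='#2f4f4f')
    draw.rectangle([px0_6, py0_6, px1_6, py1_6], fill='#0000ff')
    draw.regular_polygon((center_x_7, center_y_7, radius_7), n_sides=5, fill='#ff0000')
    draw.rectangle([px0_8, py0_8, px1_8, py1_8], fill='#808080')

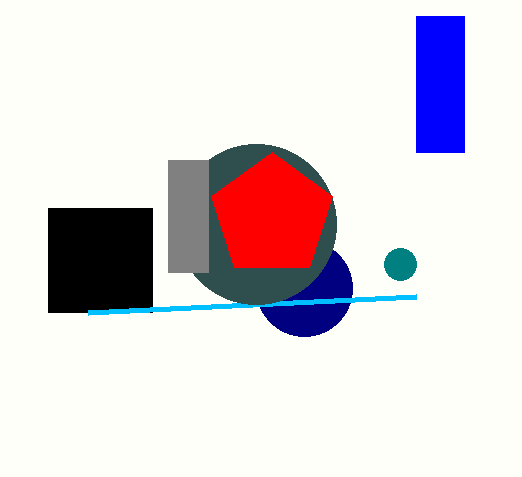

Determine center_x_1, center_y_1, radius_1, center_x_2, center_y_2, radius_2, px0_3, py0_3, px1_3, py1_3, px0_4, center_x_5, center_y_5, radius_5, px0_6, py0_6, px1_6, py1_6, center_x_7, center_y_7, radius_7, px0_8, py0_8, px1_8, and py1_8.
center_x_1 = 400
center_y_1 = 264
radius_1 = 16
center_x_2 = 304
center_y_2 = 288
radius_2 = 48
px0_3 = 48
py0_3 = 208
px1_3 = 152
py1_3 = 312
px0_4 = 88
center_x_5 = 256
center_y_5 = 224
radius_5 = 80
px0_6 = 416
py0_6 = 16
px1_6 = 464
py1_6 = 152
center_x_7 = 272
center_y_7 = 216
radius_7 = 64
px0_8 = 168
py0_8 = 160
px1_8 = 208
py1_8 = 272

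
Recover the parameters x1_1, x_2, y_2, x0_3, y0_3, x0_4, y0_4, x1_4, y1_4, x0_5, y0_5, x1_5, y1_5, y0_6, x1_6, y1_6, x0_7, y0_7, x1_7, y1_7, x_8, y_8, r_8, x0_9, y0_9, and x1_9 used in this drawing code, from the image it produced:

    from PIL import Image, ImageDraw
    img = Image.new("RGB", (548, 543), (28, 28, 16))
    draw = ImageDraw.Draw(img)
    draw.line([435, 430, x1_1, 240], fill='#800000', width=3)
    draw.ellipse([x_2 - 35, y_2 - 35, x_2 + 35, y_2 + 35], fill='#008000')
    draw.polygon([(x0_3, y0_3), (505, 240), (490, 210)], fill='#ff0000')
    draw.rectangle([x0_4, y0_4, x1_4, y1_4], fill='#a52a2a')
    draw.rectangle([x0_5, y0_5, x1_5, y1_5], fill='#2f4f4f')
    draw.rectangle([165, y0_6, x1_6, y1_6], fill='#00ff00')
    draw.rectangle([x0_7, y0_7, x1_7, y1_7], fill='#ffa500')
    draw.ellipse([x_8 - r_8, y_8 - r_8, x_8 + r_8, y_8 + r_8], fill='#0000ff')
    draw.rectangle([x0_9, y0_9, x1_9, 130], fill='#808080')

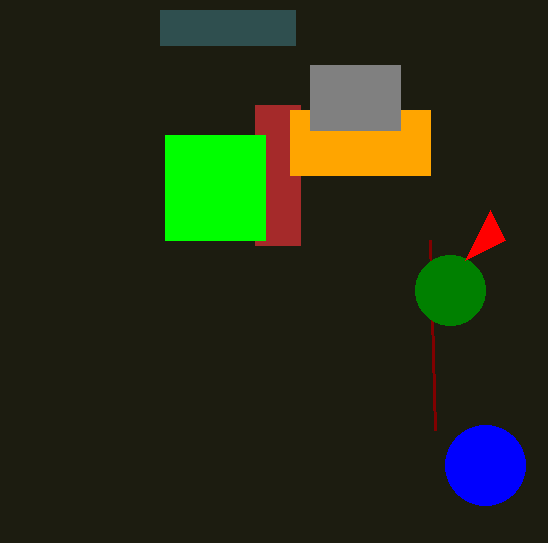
x1_1 = 430; x_2 = 450; y_2 = 290; x0_3 = 465; y0_3 = 260; x0_4 = 255; y0_4 = 105; x1_4 = 300; y1_4 = 245; x0_5 = 160; y0_5 = 10; x1_5 = 295; y1_5 = 45; y0_6 = 135; x1_6 = 265; y1_6 = 240; x0_7 = 290; y0_7 = 110; x1_7 = 430; y1_7 = 175; x_8 = 485; y_8 = 465; r_8 = 40; x0_9 = 310; y0_9 = 65; x1_9 = 400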